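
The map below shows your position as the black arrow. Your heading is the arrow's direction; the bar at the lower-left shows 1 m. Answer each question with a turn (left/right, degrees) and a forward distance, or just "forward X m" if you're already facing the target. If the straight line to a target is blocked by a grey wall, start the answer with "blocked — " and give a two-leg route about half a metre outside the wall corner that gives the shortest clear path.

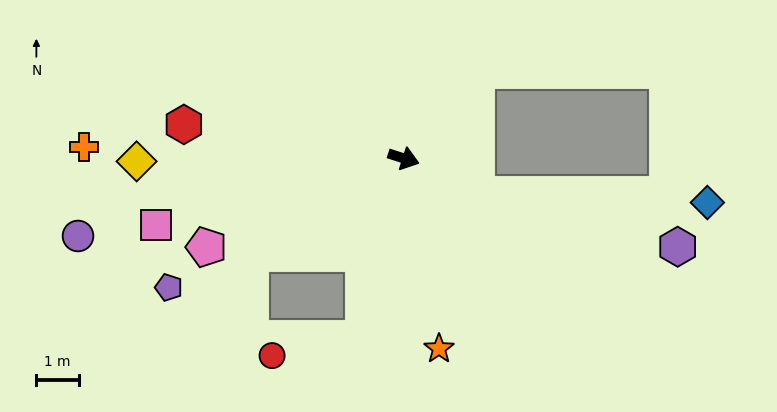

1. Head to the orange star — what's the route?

turn right 62°, forward 4.6 m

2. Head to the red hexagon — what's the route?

turn right 171°, forward 5.2 m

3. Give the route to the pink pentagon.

turn right 138°, forward 5.1 m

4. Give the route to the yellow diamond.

turn right 162°, forward 6.3 m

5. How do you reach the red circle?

blocked — turn right 85°, forward 4.3 m, then turn right 66°, forward 2.2 m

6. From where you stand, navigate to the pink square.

turn right 147°, forward 6.0 m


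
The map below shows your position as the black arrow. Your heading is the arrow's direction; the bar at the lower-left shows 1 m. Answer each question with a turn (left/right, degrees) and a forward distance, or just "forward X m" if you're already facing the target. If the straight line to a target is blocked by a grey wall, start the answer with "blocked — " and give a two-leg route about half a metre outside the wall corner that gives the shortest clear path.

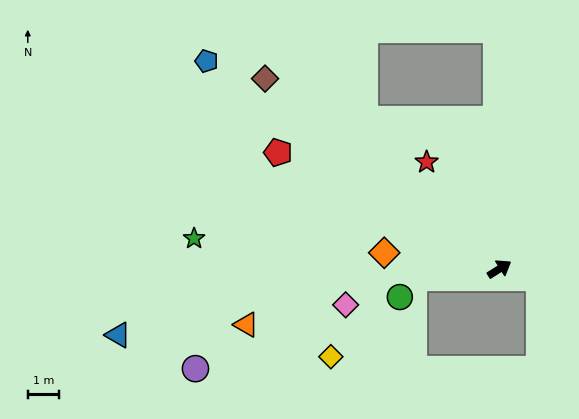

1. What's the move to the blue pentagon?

turn left 113°, forward 11.4 m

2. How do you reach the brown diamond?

turn left 109°, forward 9.6 m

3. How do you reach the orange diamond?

turn left 140°, forward 3.7 m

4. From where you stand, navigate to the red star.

turn left 92°, forward 4.1 m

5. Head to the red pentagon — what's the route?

turn left 120°, forward 8.0 m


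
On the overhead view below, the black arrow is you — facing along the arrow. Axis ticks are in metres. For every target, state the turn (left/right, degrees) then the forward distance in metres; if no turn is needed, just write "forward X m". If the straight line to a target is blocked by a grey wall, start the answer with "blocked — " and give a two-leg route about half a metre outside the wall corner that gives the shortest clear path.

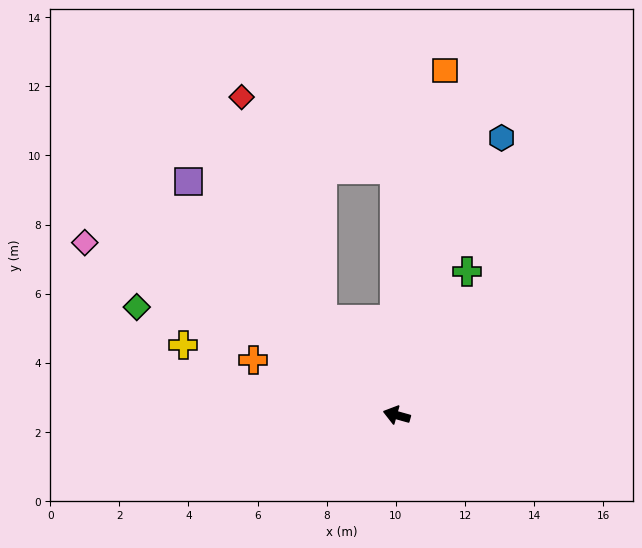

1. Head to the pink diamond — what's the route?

turn right 13°, forward 10.3 m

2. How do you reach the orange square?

turn right 82°, forward 10.1 m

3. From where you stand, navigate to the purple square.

turn right 33°, forward 9.1 m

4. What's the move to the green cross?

turn right 100°, forward 4.6 m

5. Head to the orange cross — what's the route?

turn right 5°, forward 4.4 m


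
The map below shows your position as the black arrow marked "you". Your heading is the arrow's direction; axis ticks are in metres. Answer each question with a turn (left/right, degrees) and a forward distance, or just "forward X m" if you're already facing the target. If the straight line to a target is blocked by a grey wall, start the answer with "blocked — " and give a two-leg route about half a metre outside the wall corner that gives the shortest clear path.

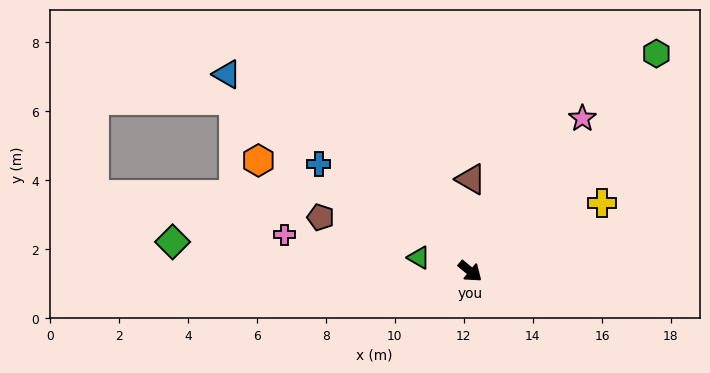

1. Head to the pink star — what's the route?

turn left 93°, forward 5.5 m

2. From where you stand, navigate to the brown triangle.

turn left 129°, forward 2.7 m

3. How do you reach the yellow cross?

turn left 67°, forward 4.3 m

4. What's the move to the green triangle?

turn right 155°, forward 1.5 m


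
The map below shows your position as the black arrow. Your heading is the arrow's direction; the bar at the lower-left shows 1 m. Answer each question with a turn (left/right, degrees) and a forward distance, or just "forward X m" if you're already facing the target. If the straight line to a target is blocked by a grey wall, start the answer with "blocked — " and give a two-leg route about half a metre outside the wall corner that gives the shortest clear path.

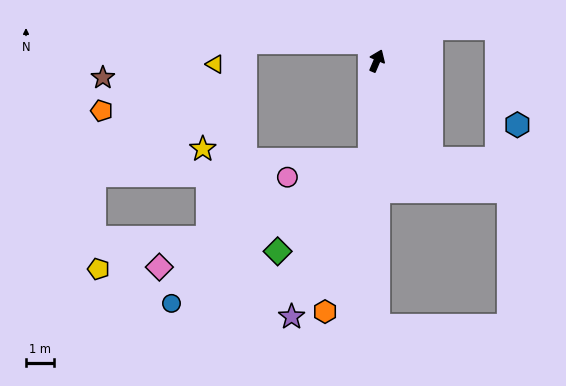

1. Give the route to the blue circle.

blocked — turn right 161°, forward 3.5 m, then turn right 50°, forward 8.7 m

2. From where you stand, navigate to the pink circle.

blocked — turn right 161°, forward 3.5 m, then turn right 74°, forward 3.0 m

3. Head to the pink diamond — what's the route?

blocked — turn right 161°, forward 3.5 m, then turn right 59°, forward 8.4 m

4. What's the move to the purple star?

blocked — turn right 161°, forward 3.5 m, then turn right 22°, forward 6.3 m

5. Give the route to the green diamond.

blocked — turn right 161°, forward 3.5 m, then turn right 41°, forward 4.6 m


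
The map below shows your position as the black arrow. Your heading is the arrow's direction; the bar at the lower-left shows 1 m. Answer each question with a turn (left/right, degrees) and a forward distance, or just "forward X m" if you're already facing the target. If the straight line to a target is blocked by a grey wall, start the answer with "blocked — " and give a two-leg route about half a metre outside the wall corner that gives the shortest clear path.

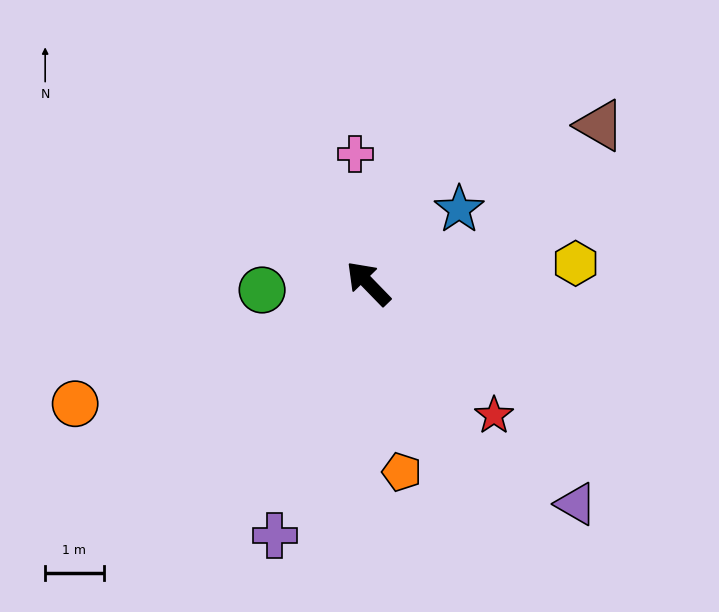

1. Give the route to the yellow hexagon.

turn right 129°, forward 3.6 m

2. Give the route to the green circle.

turn left 49°, forward 1.8 m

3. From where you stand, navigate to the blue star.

turn right 95°, forward 2.0 m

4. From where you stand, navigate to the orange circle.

turn left 68°, forward 5.4 m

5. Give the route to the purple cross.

turn left 116°, forward 4.6 m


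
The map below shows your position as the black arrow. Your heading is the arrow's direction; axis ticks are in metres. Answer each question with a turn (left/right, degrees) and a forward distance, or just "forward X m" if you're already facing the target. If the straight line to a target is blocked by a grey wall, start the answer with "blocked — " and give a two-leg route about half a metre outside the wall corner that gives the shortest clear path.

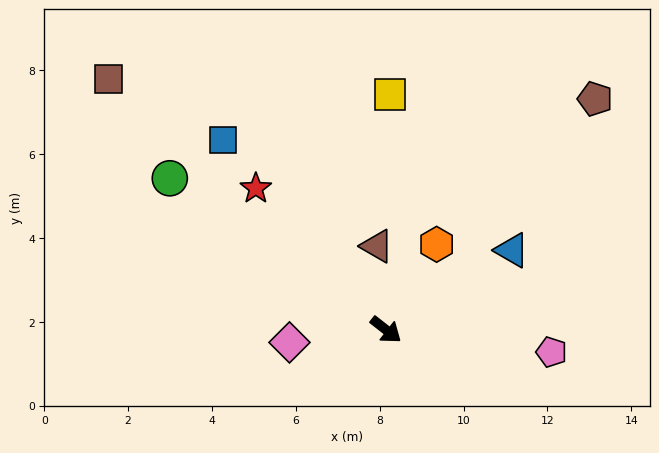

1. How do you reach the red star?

turn left 171°, forward 4.6 m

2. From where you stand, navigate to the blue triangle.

turn left 70°, forward 3.6 m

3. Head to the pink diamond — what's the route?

turn right 134°, forward 2.3 m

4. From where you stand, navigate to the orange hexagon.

turn left 97°, forward 2.4 m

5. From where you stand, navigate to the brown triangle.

turn left 134°, forward 2.0 m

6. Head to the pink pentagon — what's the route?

turn left 30°, forward 4.0 m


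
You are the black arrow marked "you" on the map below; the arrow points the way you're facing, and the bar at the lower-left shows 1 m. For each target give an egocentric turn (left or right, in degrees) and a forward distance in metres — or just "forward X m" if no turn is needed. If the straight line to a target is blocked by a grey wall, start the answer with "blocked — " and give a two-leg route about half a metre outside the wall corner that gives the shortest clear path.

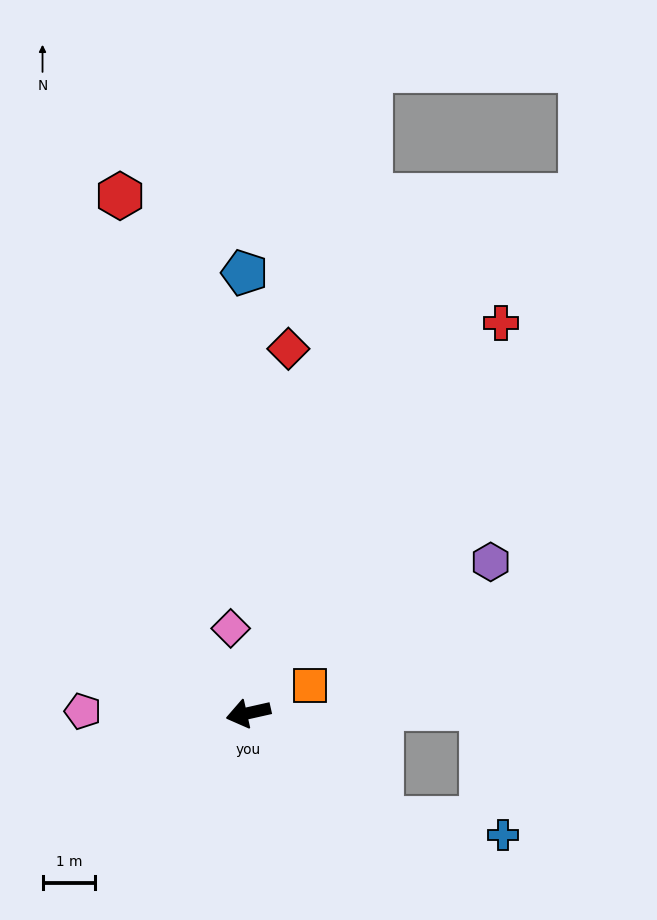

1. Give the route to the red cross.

turn right 136°, forward 8.8 m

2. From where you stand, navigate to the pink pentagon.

turn right 13°, forward 3.1 m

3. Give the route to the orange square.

turn right 169°, forward 1.3 m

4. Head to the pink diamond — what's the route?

turn right 91°, forward 1.6 m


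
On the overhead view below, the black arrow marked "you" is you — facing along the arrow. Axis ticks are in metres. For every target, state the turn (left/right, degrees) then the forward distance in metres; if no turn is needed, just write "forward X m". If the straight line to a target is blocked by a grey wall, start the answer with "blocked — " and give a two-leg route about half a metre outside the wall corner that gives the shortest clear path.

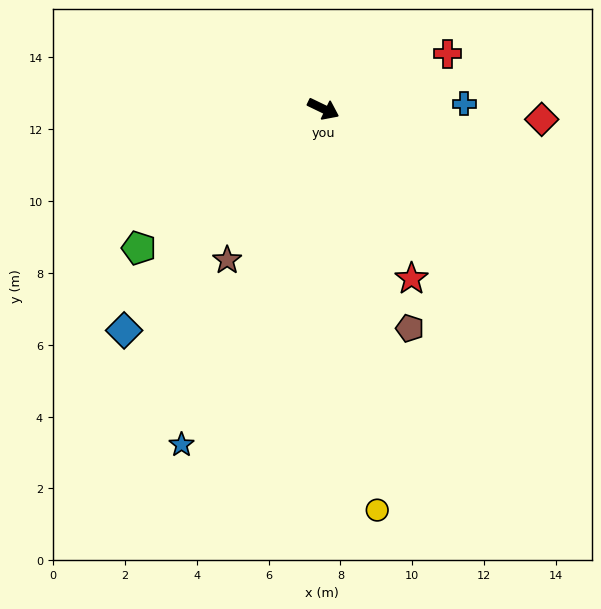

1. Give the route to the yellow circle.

turn right 57°, forward 11.3 m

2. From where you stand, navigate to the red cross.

turn left 50°, forward 3.8 m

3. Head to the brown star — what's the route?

turn right 97°, forward 5.0 m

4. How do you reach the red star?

turn right 37°, forward 5.3 m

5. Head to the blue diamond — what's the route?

turn right 106°, forward 8.3 m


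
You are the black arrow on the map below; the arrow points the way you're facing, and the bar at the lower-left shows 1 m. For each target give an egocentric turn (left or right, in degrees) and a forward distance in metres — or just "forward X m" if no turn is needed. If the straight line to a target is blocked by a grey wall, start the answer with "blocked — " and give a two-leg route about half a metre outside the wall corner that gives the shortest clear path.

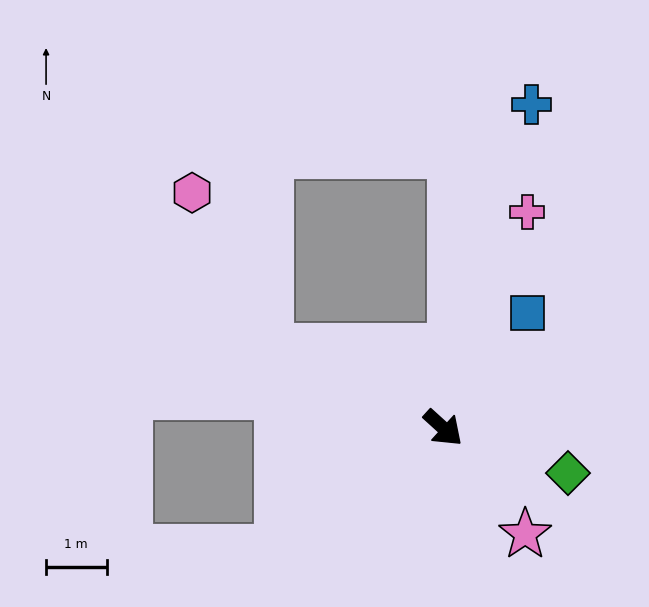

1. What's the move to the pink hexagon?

blocked — turn right 162°, forward 3.2 m, then turn right 40°, forward 2.9 m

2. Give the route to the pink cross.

turn left 111°, forward 3.8 m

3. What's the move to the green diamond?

turn left 22°, forward 2.2 m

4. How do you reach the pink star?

turn right 10°, forward 2.2 m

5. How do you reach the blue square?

turn left 96°, forward 2.4 m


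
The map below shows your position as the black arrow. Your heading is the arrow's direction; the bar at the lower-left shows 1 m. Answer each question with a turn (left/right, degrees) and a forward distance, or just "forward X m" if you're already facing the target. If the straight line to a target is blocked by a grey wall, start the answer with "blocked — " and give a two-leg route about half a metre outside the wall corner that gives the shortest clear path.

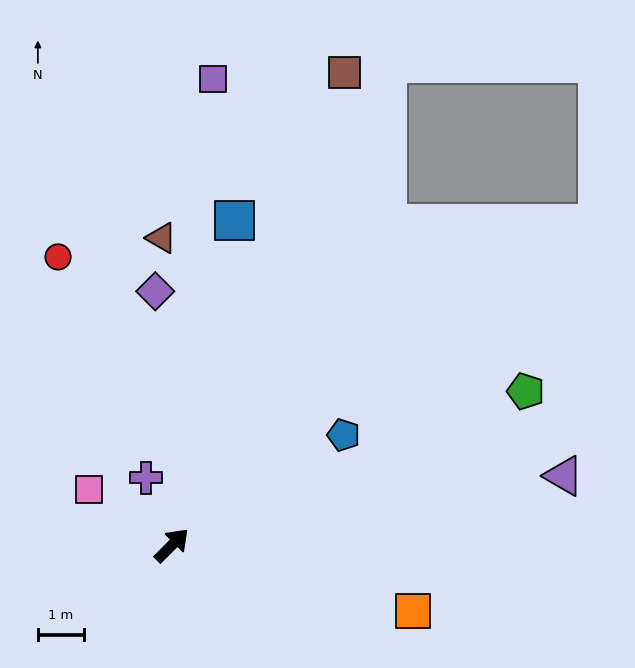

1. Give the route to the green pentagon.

turn right 21°, forward 8.4 m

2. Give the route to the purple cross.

turn left 66°, forward 1.6 m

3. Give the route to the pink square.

turn left 101°, forward 2.2 m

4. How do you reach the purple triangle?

turn right 35°, forward 8.7 m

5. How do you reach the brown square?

turn left 25°, forward 11.0 m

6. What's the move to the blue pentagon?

turn right 12°, forward 4.5 m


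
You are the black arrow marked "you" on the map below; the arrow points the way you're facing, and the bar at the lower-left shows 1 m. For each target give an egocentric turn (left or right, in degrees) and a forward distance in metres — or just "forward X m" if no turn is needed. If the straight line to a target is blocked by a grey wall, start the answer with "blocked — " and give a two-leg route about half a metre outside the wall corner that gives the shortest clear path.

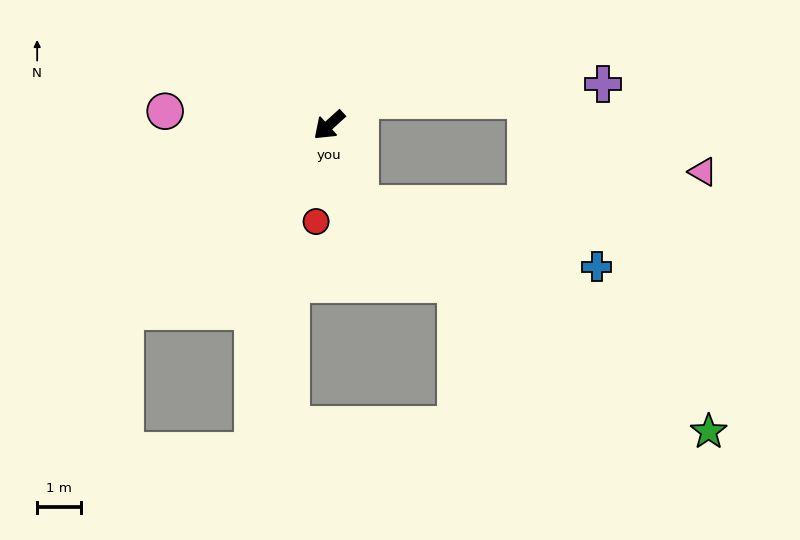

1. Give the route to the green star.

blocked — turn left 69°, forward 1.9 m, then turn left 36°, forward 9.4 m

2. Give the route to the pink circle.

turn right 47°, forward 3.7 m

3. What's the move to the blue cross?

blocked — turn left 69°, forward 1.9 m, then turn left 54°, forward 5.6 m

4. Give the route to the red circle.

turn left 40°, forward 2.2 m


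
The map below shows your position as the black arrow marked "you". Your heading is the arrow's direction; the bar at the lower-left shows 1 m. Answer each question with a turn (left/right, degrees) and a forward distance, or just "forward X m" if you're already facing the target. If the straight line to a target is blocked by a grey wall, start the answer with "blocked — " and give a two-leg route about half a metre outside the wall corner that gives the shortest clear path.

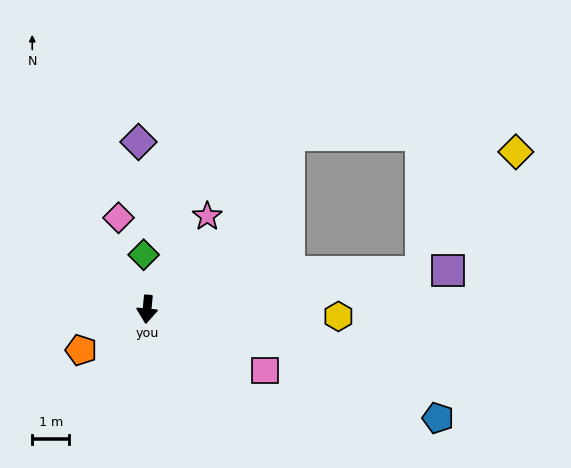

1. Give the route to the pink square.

turn left 68°, forward 3.6 m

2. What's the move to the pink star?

turn left 152°, forward 3.0 m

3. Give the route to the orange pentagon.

turn right 53°, forward 2.1 m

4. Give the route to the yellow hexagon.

turn left 93°, forward 5.2 m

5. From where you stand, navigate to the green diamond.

turn right 171°, forward 1.5 m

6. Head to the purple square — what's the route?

turn left 103°, forward 8.2 m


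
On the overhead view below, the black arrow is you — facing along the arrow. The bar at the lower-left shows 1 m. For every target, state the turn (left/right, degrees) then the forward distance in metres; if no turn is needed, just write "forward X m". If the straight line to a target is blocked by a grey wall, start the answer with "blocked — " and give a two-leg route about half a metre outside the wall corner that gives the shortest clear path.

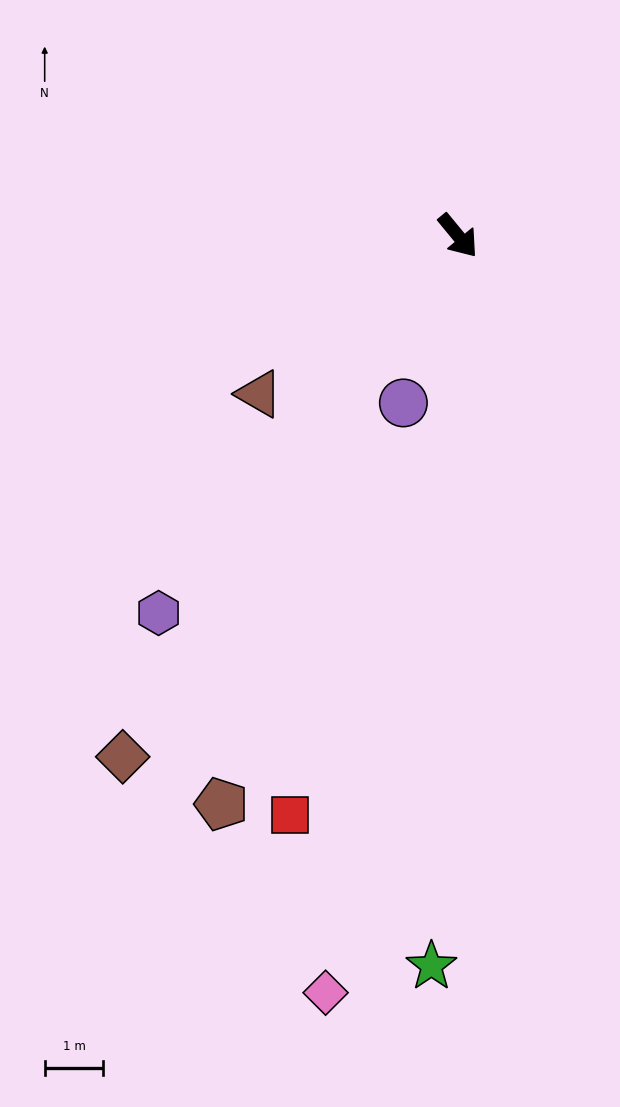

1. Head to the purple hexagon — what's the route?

turn right 78°, forward 8.2 m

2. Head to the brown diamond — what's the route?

turn right 72°, forward 10.6 m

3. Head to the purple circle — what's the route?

turn right 58°, forward 3.0 m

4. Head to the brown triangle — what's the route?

turn right 91°, forward 4.3 m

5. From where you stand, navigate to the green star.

turn right 42°, forward 12.5 m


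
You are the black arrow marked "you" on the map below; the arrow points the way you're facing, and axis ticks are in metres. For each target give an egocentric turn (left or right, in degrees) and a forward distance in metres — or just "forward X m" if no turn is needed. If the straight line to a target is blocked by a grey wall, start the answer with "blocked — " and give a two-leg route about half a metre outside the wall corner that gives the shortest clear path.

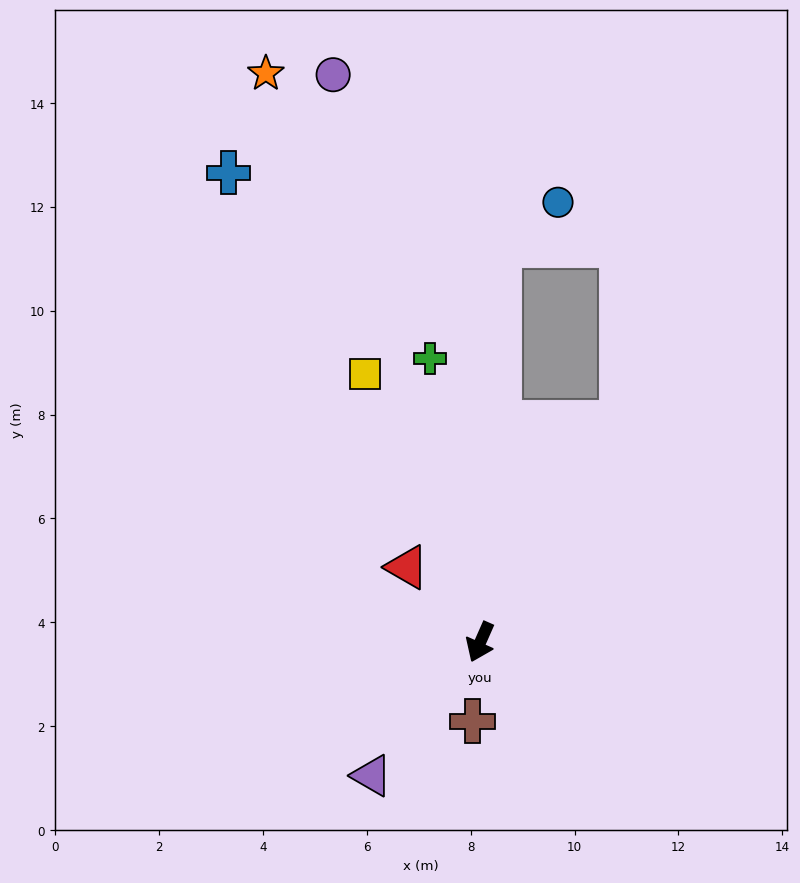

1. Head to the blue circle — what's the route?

blocked — turn right 159°, forward 7.6 m, then turn right 50°, forward 1.4 m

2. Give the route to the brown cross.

turn left 18°, forward 1.5 m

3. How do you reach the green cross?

turn right 146°, forward 5.5 m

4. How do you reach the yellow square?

turn right 133°, forward 5.6 m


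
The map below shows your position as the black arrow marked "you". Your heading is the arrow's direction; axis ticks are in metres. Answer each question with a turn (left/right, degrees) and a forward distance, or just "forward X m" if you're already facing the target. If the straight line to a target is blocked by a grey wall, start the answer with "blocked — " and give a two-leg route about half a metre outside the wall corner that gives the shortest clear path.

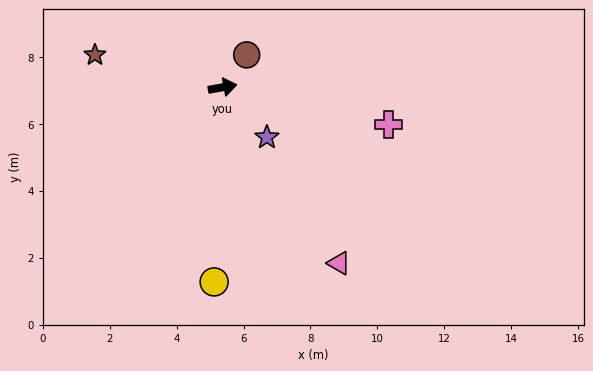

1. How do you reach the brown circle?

turn left 43°, forward 1.2 m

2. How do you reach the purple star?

turn right 59°, forward 2.0 m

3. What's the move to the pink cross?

turn right 23°, forward 5.1 m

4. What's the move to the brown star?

turn left 156°, forward 3.9 m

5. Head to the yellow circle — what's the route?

turn right 103°, forward 5.8 m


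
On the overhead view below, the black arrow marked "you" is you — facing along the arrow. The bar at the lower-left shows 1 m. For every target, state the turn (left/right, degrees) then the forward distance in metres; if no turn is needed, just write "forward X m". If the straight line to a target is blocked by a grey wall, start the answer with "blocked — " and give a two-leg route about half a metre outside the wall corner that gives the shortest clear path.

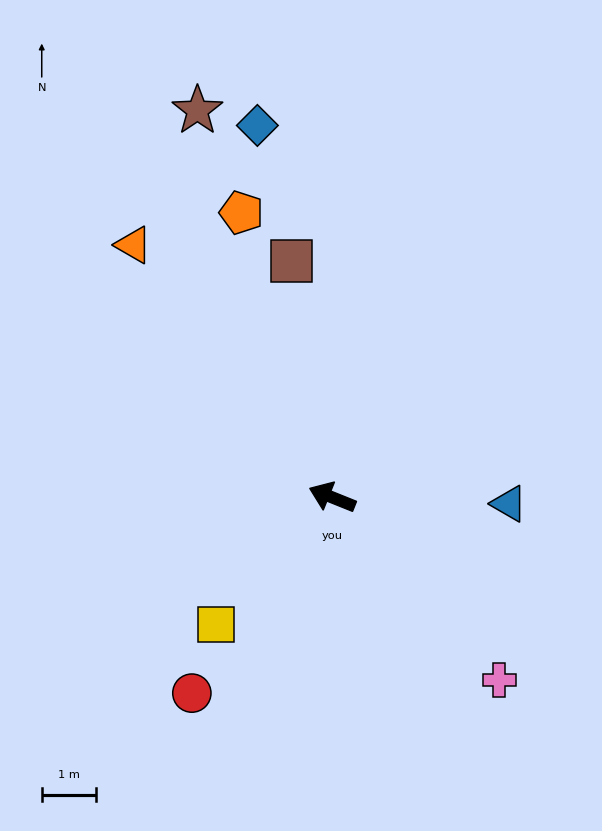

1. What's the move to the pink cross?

turn left 154°, forward 4.5 m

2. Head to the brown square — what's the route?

turn right 58°, forward 4.4 m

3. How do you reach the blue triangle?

turn right 160°, forward 3.2 m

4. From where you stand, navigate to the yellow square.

turn left 70°, forward 3.2 m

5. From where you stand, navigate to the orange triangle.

turn right 30°, forward 5.9 m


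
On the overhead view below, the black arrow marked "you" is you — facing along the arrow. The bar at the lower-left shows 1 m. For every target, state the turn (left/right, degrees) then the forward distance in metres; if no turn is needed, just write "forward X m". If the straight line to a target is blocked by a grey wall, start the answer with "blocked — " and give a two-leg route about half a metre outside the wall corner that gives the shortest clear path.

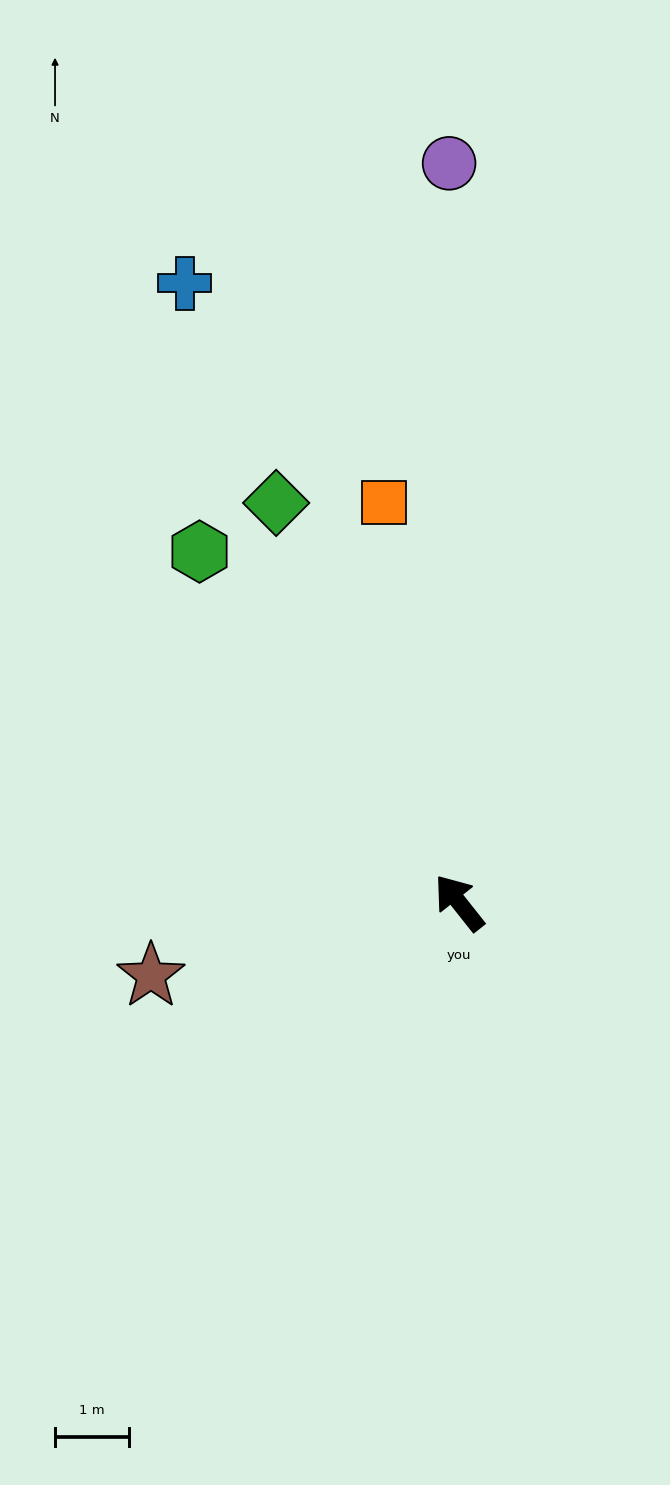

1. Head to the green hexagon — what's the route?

forward 5.9 m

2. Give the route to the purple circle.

turn right 38°, forward 10.0 m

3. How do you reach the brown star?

turn left 65°, forward 4.3 m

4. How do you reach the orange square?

turn right 28°, forward 5.5 m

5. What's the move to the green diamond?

turn right 14°, forward 5.9 m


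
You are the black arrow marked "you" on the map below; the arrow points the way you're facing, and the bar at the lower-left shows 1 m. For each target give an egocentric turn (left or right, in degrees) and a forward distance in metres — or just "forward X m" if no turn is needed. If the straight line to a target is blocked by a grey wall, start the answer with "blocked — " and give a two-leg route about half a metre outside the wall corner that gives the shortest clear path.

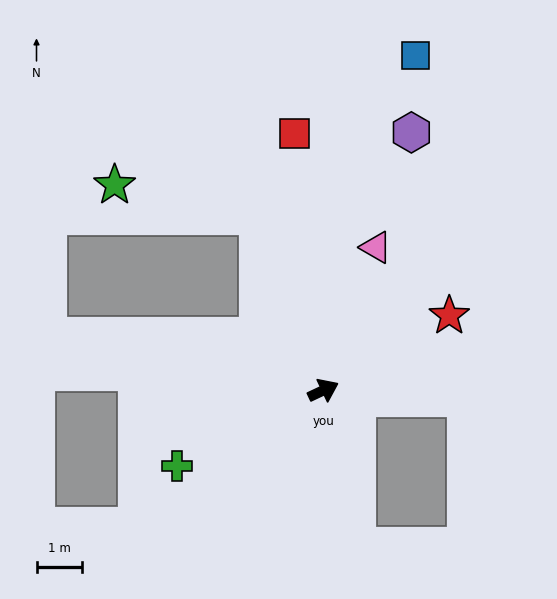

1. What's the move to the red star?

turn left 5°, forward 3.2 m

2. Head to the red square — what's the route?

turn left 71°, forward 5.7 m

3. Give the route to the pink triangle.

turn left 45°, forward 3.4 m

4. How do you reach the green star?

blocked — turn left 85°, forward 4.1 m, then turn left 58°, forward 3.3 m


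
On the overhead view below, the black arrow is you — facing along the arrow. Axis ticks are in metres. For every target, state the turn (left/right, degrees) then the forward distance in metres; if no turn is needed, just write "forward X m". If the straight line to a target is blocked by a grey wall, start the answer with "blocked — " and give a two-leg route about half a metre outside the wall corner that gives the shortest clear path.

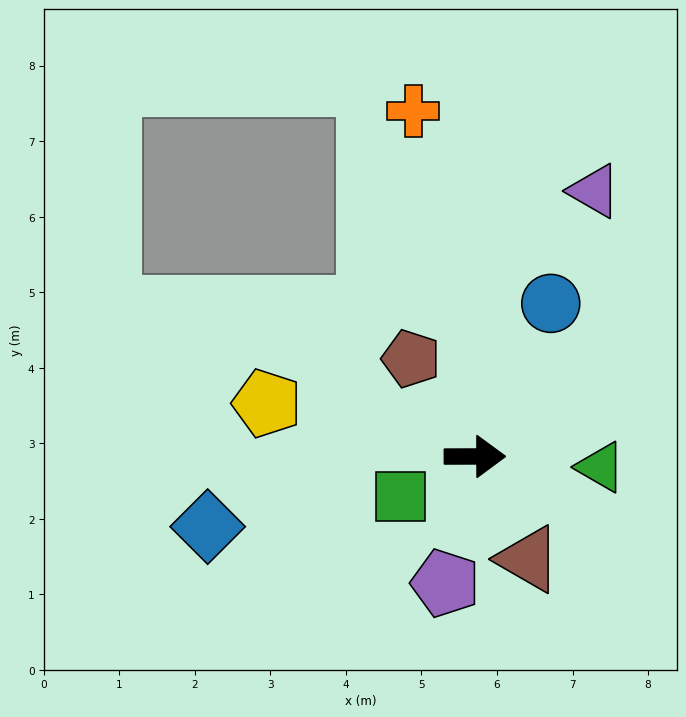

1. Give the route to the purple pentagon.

turn right 103°, forward 1.7 m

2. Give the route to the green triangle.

turn right 5°, forward 1.7 m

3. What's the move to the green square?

turn right 152°, forward 1.1 m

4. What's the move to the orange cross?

turn left 100°, forward 4.6 m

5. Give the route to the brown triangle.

turn right 63°, forward 1.5 m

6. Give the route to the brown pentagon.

turn left 123°, forward 1.5 m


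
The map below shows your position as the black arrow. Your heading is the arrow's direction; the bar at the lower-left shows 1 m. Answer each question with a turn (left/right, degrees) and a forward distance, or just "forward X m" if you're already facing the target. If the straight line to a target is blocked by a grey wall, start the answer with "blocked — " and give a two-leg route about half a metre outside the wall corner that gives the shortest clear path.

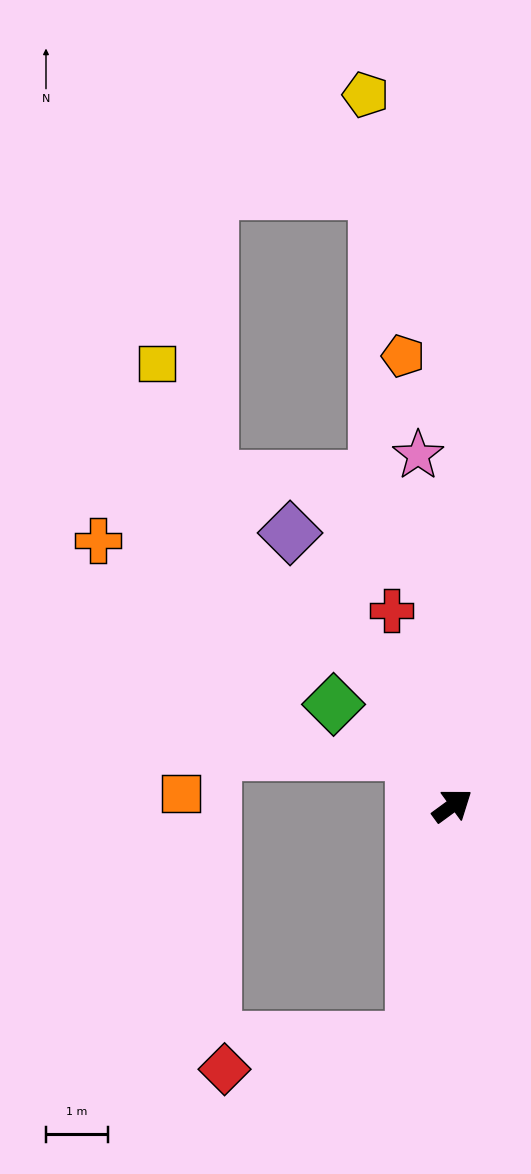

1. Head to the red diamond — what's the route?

blocked — turn right 136°, forward 3.8 m, then turn right 71°, forward 3.1 m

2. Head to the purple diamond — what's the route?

turn left 85°, forward 5.1 m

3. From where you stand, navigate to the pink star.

turn left 59°, forward 5.7 m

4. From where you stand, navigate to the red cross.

turn left 71°, forward 3.3 m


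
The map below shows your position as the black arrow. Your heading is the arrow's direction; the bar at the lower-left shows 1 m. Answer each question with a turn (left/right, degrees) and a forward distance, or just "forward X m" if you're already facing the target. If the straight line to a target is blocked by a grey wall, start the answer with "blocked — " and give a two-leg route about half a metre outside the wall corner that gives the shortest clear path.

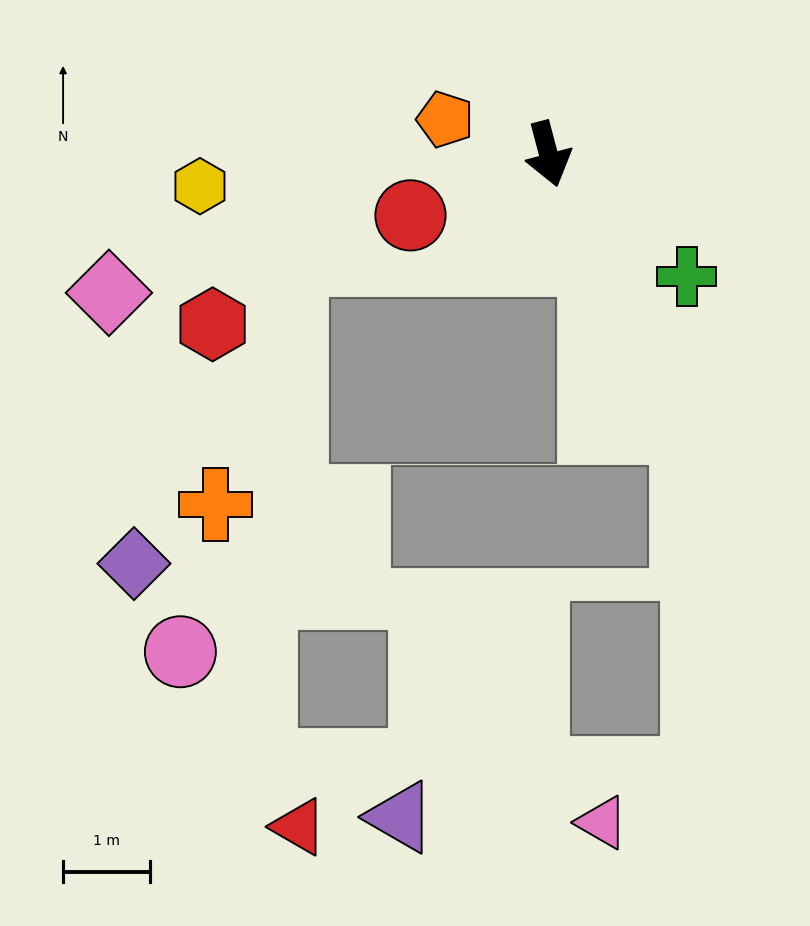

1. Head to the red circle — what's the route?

turn right 81°, forward 1.7 m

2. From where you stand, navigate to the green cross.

turn left 34°, forward 2.1 m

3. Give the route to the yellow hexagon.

turn right 100°, forward 4.0 m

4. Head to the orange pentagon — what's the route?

turn right 123°, forward 1.3 m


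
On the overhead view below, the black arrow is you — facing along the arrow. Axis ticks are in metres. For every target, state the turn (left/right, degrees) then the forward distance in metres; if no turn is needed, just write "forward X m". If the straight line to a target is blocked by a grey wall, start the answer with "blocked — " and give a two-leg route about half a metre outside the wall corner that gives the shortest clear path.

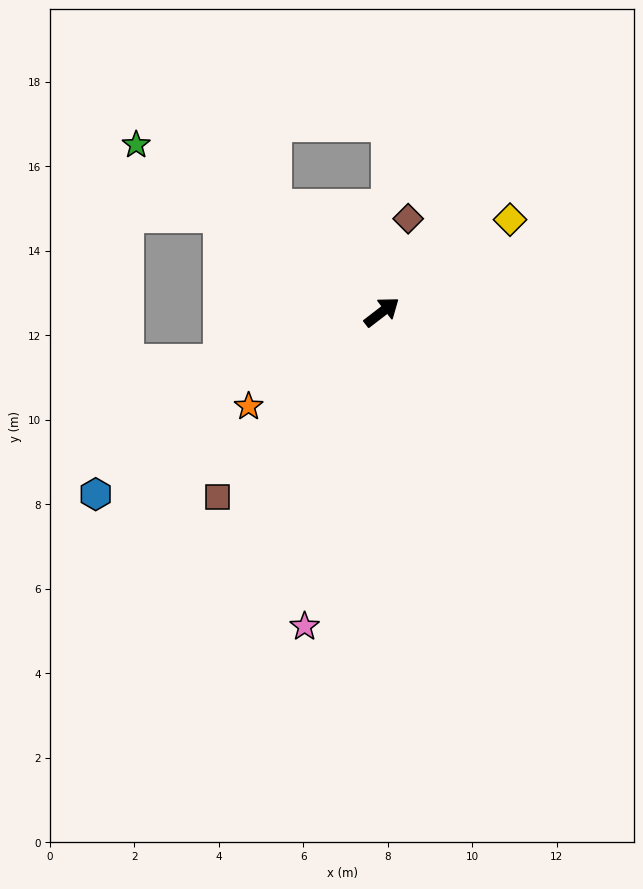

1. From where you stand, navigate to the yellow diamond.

forward 3.7 m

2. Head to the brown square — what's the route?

turn right 169°, forward 5.9 m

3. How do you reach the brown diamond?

turn left 37°, forward 2.3 m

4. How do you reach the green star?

turn left 108°, forward 7.0 m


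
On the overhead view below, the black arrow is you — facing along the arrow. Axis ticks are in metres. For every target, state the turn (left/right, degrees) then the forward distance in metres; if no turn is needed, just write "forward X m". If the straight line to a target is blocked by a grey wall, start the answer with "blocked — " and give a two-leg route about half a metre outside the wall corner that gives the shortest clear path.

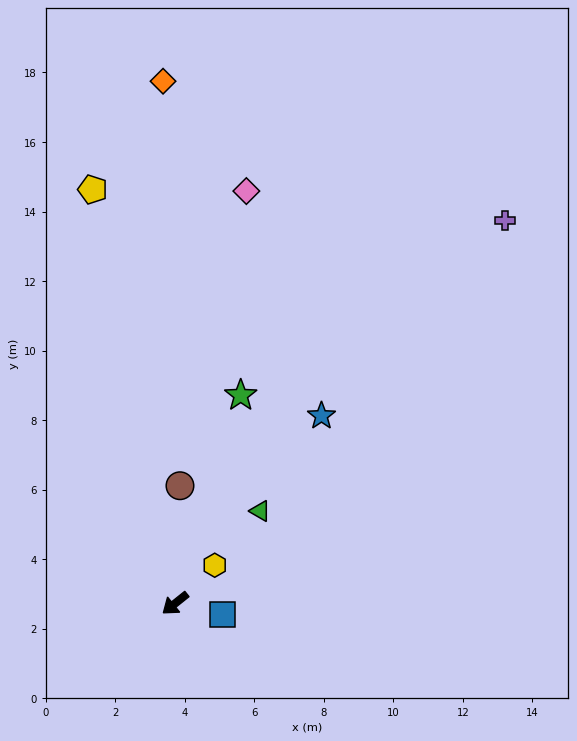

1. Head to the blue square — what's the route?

turn left 128°, forward 1.4 m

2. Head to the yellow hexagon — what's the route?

turn right 175°, forward 1.6 m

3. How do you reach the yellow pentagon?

turn right 117°, forward 12.1 m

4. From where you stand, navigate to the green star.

turn right 146°, forward 6.3 m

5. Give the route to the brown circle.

turn right 131°, forward 3.4 m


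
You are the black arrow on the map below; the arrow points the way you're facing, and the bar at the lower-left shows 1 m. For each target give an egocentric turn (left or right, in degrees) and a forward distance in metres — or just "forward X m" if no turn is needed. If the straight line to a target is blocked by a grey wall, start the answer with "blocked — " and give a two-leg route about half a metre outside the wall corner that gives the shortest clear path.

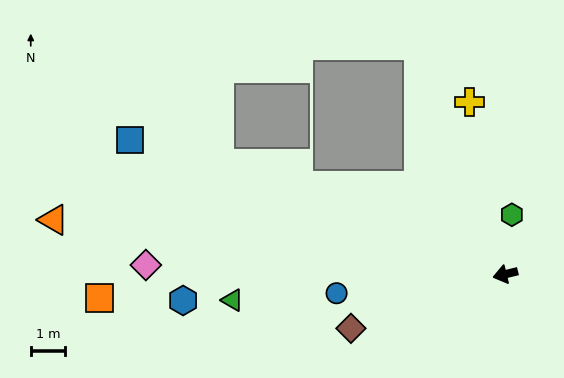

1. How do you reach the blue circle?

turn right 7°, forward 5.0 m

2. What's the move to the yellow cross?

turn right 92°, forward 5.1 m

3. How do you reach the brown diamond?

turn left 6°, forward 4.8 m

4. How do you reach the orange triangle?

turn right 21°, forward 13.3 m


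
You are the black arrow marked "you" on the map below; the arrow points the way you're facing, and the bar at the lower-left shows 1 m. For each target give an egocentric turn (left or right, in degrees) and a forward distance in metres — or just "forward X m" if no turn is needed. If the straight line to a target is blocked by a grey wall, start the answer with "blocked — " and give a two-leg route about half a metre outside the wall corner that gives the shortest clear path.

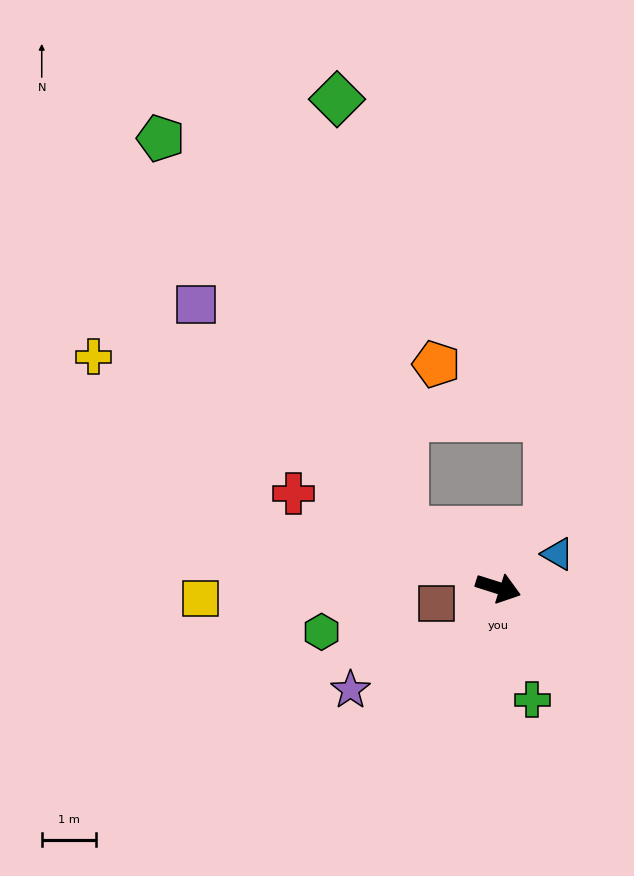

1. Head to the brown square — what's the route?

turn right 149°, forward 1.2 m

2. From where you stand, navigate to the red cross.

turn left 173°, forward 4.1 m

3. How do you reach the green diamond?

blocked — turn left 166°, forward 2.0 m, then turn right 49°, forward 8.0 m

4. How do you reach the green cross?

turn right 55°, forward 2.1 m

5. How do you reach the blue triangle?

turn left 47°, forward 1.3 m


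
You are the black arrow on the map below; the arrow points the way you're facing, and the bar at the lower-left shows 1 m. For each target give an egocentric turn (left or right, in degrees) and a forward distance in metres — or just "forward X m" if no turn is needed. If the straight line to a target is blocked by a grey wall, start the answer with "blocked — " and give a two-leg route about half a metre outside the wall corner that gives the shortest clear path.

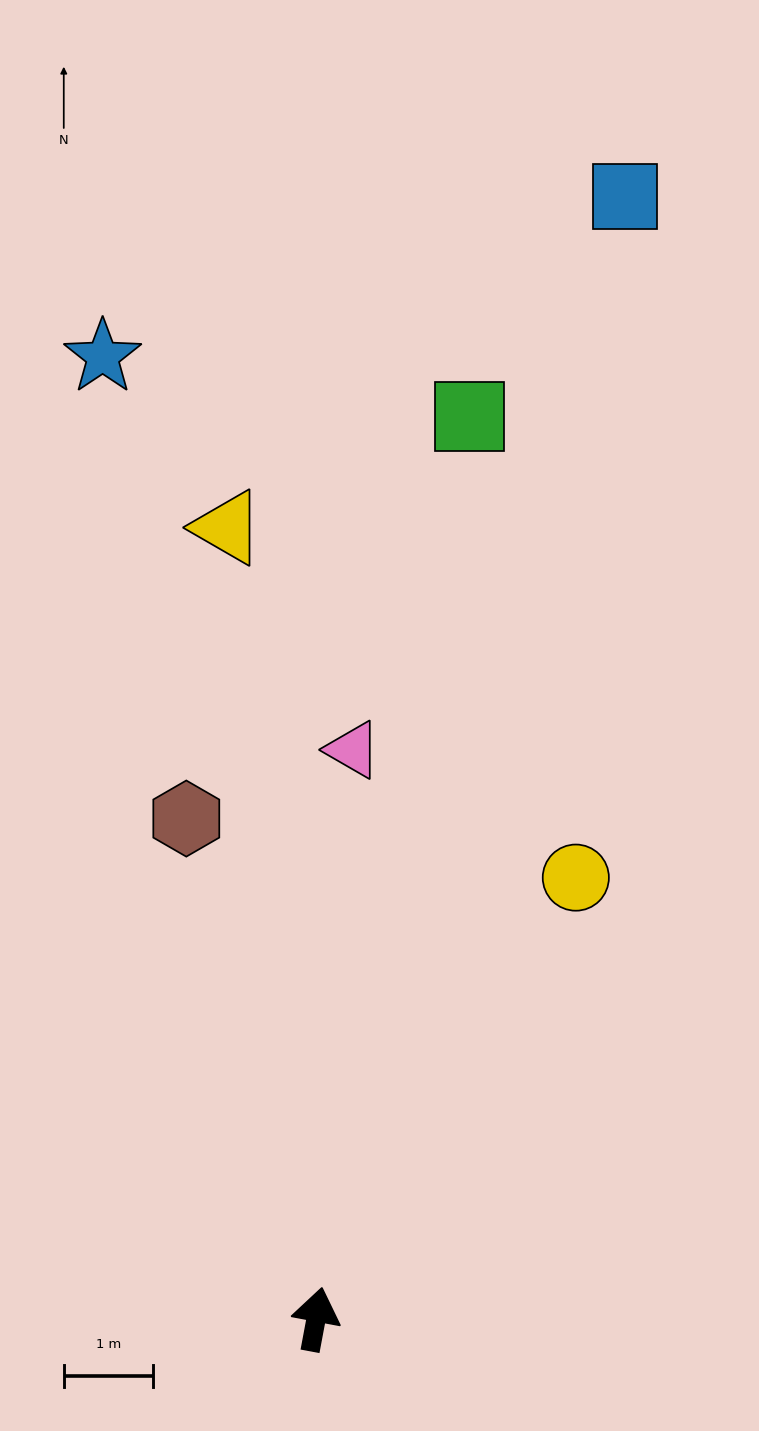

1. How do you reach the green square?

forward 10.3 m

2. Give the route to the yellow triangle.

turn left 17°, forward 9.0 m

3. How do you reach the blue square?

turn right 5°, forward 13.1 m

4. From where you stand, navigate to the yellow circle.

turn right 20°, forward 5.8 m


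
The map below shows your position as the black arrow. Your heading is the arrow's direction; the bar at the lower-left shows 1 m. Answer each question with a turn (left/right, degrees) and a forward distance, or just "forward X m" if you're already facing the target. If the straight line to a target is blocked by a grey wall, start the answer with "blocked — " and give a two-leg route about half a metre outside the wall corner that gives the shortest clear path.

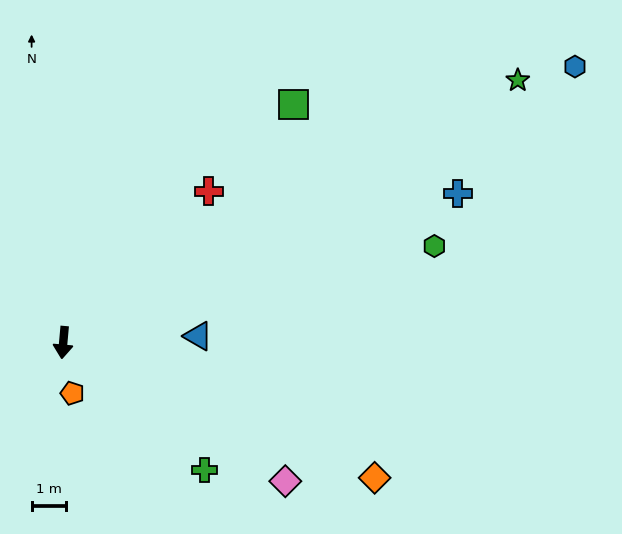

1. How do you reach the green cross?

turn left 53°, forward 5.5 m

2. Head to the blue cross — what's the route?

turn left 116°, forward 12.1 m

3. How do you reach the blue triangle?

turn left 98°, forward 3.9 m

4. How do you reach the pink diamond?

turn left 63°, forward 7.5 m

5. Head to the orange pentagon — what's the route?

turn left 15°, forward 1.5 m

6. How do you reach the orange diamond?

turn left 72°, forward 9.7 m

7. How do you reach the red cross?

turn left 141°, forward 6.0 m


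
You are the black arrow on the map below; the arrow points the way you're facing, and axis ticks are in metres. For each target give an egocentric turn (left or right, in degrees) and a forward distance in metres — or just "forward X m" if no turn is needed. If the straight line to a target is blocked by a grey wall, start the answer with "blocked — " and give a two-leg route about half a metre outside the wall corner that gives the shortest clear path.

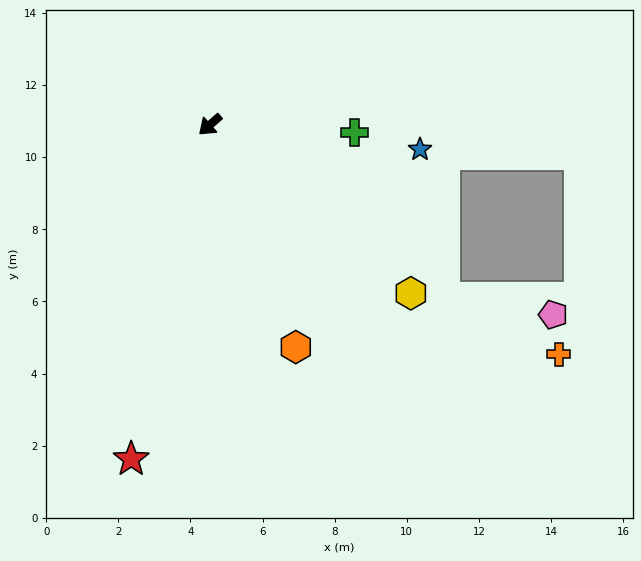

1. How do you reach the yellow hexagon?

turn left 99°, forward 7.3 m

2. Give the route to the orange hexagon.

turn left 70°, forward 6.6 m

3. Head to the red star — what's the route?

turn left 36°, forward 9.5 m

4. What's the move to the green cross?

turn left 136°, forward 4.0 m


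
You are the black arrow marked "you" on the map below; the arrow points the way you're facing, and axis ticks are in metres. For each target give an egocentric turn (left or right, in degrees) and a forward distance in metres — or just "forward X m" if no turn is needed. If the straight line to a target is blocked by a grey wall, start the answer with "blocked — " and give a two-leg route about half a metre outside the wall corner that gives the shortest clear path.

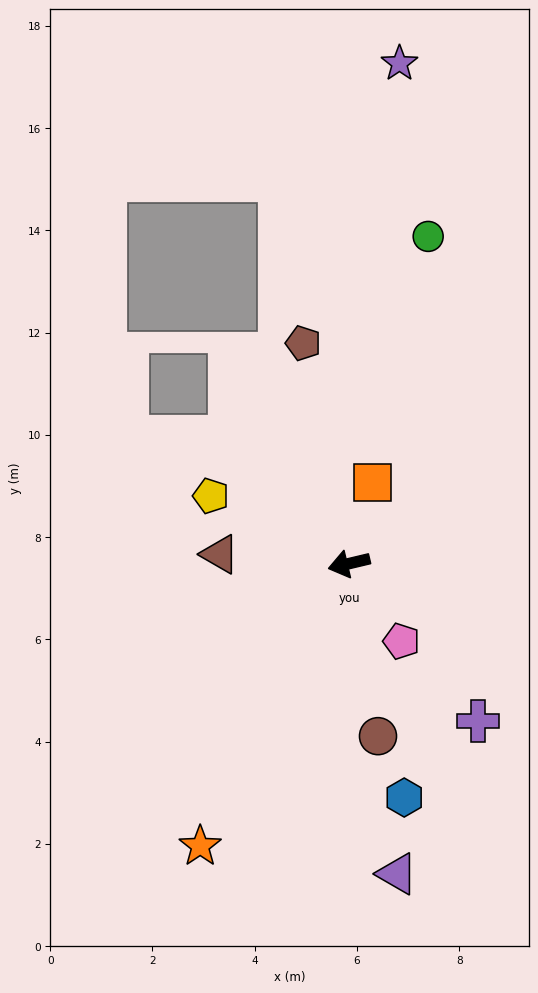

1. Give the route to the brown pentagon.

turn right 92°, forward 4.4 m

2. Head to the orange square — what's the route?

turn right 120°, forward 1.7 m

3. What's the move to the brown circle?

turn left 86°, forward 3.4 m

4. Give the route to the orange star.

turn left 49°, forward 6.2 m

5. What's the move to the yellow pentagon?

turn right 39°, forward 3.0 m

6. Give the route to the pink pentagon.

turn left 111°, forward 1.8 m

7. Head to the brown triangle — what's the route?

turn right 18°, forward 2.5 m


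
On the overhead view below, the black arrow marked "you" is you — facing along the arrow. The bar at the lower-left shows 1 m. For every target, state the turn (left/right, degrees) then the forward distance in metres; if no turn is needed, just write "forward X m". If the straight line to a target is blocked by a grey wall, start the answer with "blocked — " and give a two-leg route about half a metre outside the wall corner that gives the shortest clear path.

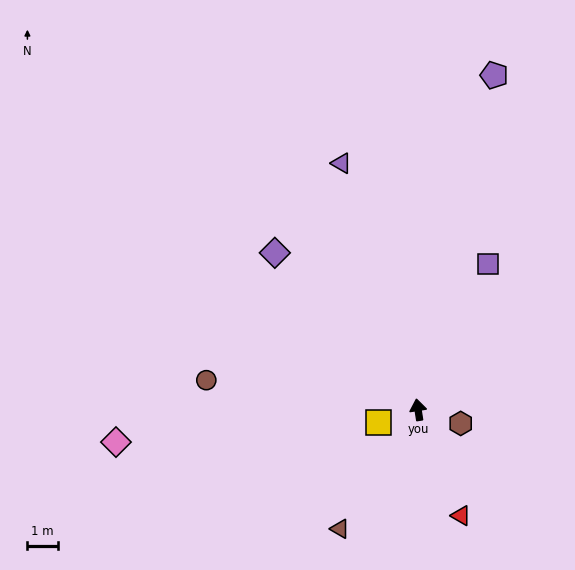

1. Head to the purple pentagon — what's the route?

turn right 22°, forward 11.3 m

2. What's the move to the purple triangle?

turn left 8°, forward 8.5 m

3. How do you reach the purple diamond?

turn left 34°, forward 7.0 m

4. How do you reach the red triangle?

turn right 167°, forward 3.8 m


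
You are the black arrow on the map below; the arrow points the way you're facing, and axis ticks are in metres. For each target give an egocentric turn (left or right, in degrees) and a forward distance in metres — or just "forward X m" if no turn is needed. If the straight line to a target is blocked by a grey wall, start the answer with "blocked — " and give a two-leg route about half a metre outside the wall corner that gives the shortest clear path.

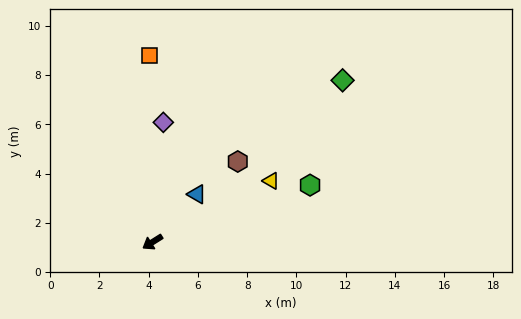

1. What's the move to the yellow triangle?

turn left 175°, forward 5.4 m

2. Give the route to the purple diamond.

turn right 127°, forward 4.9 m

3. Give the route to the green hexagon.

turn left 168°, forward 6.8 m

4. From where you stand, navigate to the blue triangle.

turn right 165°, forward 2.6 m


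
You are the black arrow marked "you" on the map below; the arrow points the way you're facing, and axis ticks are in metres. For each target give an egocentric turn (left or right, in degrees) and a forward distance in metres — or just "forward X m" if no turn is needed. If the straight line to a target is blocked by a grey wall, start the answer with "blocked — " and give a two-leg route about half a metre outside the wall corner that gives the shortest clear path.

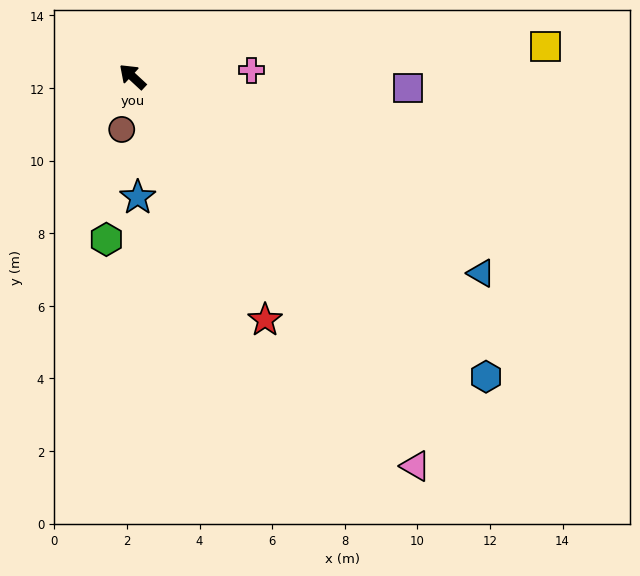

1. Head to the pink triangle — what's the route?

turn left 169°, forward 13.3 m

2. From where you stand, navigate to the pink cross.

turn right 134°, forward 3.3 m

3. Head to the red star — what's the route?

turn left 161°, forward 7.6 m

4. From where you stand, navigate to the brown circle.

turn left 121°, forward 1.5 m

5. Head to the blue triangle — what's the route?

turn right 167°, forward 11.0 m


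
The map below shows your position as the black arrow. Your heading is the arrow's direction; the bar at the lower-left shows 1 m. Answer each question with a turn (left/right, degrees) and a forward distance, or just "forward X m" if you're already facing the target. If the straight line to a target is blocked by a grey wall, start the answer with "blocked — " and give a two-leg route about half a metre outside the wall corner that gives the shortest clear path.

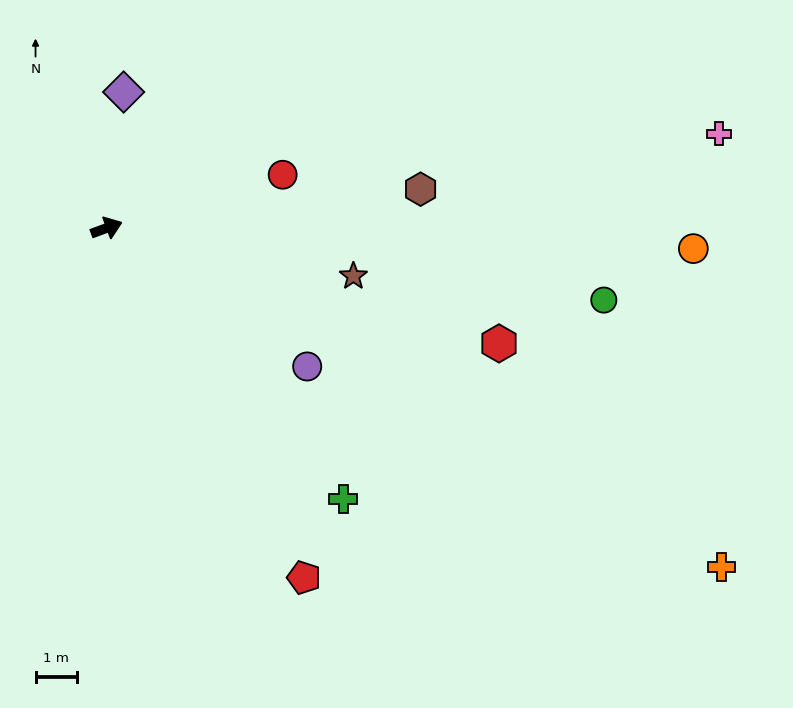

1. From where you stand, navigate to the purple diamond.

turn left 63°, forward 3.3 m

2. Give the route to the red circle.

turn right 3°, forward 4.5 m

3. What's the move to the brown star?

turn right 31°, forward 6.1 m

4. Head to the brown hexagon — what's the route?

turn right 13°, forward 7.7 m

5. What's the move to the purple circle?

turn right 55°, forward 5.9 m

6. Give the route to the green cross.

turn right 69°, forward 8.7 m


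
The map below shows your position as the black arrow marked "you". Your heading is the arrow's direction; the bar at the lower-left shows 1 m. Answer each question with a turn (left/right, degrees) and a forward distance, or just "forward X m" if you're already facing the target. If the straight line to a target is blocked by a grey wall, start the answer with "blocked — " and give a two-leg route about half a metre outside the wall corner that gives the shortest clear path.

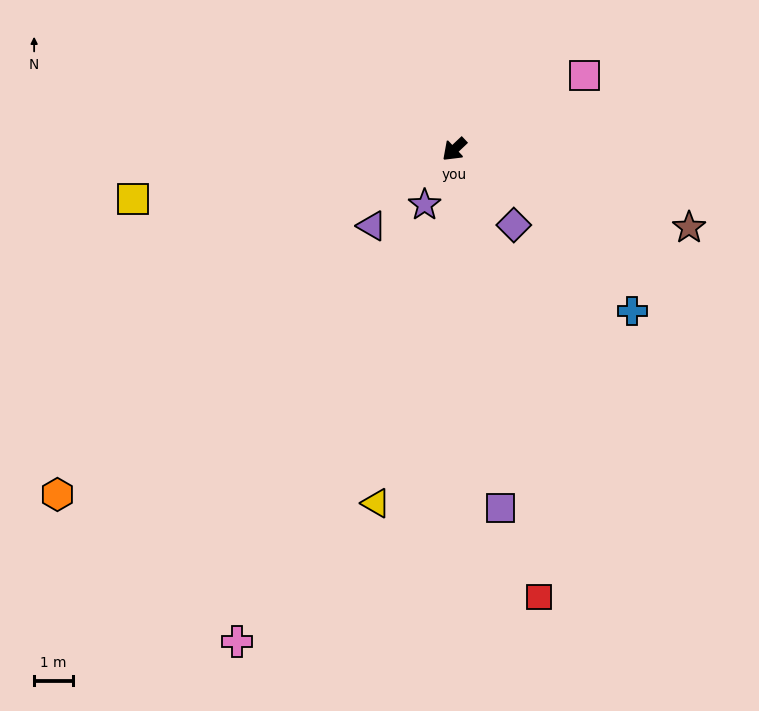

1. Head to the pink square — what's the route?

turn left 166°, forward 3.9 m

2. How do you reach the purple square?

turn left 54°, forward 9.3 m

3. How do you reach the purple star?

turn left 18°, forward 1.6 m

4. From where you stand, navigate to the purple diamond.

turn left 85°, forward 2.5 m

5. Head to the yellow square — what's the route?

turn right 35°, forward 8.4 m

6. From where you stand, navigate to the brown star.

turn left 118°, forward 6.4 m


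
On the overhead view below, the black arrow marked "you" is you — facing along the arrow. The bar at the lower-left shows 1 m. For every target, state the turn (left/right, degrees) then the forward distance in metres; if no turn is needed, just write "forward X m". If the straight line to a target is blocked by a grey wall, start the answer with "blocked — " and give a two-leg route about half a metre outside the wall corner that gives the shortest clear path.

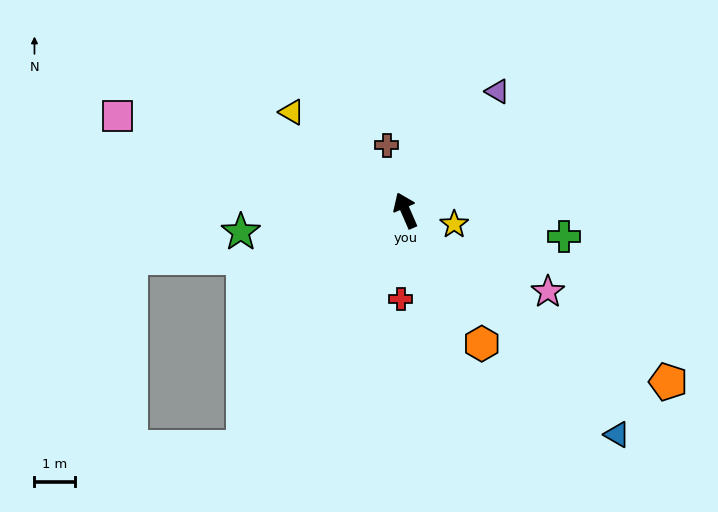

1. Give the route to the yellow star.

turn right 129°, forward 1.3 m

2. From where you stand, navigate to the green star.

turn left 74°, forward 4.1 m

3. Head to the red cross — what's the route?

turn left 154°, forward 2.2 m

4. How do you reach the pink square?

turn left 48°, forward 7.6 m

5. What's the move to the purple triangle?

turn right 61°, forward 3.8 m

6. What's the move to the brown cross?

turn right 8°, forward 1.7 m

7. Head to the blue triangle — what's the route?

turn right 160°, forward 7.7 m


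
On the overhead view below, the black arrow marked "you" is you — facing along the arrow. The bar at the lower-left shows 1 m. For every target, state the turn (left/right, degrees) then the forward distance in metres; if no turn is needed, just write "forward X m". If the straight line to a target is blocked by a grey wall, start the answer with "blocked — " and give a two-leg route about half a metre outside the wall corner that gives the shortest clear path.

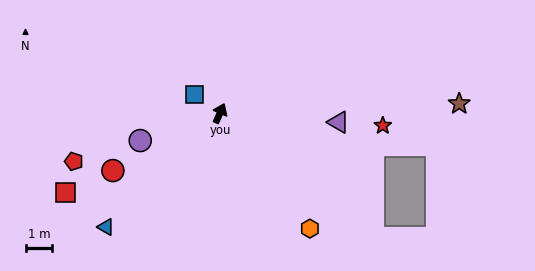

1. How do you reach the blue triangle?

turn left 159°, forward 6.0 m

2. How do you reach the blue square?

turn left 77°, forward 1.2 m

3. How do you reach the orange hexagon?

turn right 118°, forward 5.4 m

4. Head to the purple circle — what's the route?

turn left 133°, forward 3.1 m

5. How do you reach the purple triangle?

turn right 71°, forward 4.4 m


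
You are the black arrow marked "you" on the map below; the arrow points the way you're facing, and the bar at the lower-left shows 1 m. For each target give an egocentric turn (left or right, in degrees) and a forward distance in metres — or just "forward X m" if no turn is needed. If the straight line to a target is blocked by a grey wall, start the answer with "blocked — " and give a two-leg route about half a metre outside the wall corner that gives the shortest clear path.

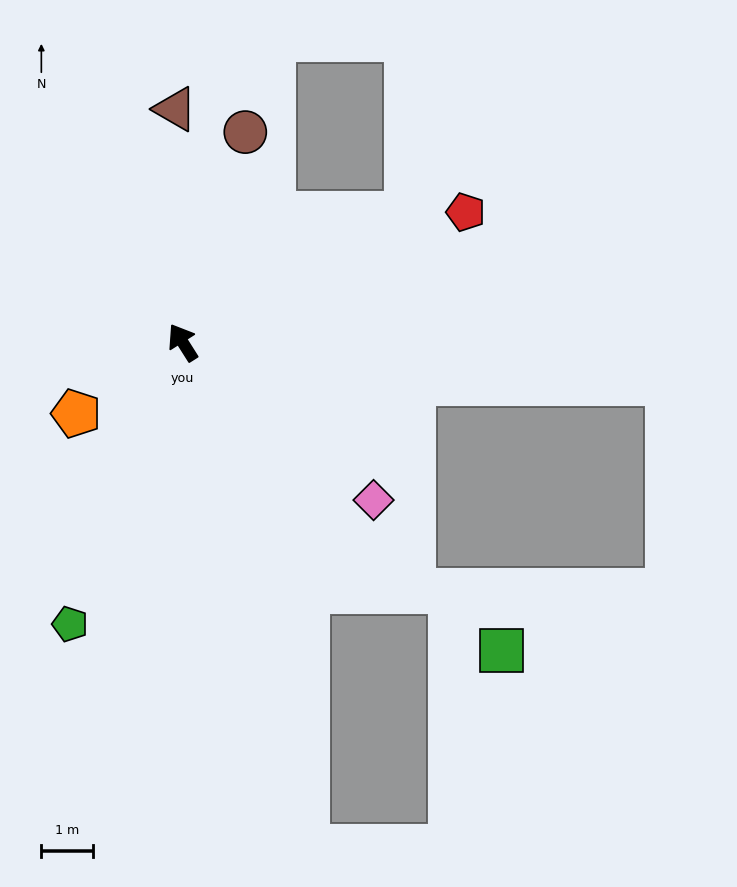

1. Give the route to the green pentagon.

turn left 126°, forward 5.8 m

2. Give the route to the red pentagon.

turn right 98°, forward 6.0 m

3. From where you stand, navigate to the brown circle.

turn right 49°, forward 4.2 m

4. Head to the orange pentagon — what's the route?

turn left 91°, forward 2.5 m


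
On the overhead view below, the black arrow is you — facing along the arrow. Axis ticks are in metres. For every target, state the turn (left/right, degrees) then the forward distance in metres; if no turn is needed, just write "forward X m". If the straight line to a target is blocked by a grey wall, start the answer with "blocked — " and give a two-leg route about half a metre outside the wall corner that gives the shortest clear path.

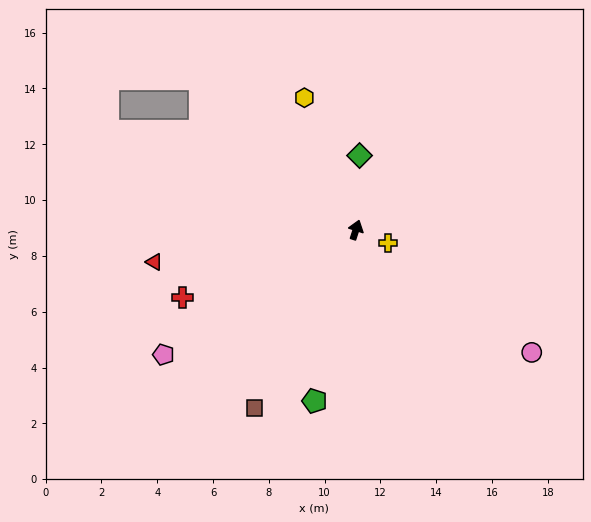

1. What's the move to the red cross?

turn left 129°, forward 6.7 m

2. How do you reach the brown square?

turn left 168°, forward 7.4 m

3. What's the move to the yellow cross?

turn right 94°, forward 1.2 m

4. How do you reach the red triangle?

turn left 117°, forward 7.3 m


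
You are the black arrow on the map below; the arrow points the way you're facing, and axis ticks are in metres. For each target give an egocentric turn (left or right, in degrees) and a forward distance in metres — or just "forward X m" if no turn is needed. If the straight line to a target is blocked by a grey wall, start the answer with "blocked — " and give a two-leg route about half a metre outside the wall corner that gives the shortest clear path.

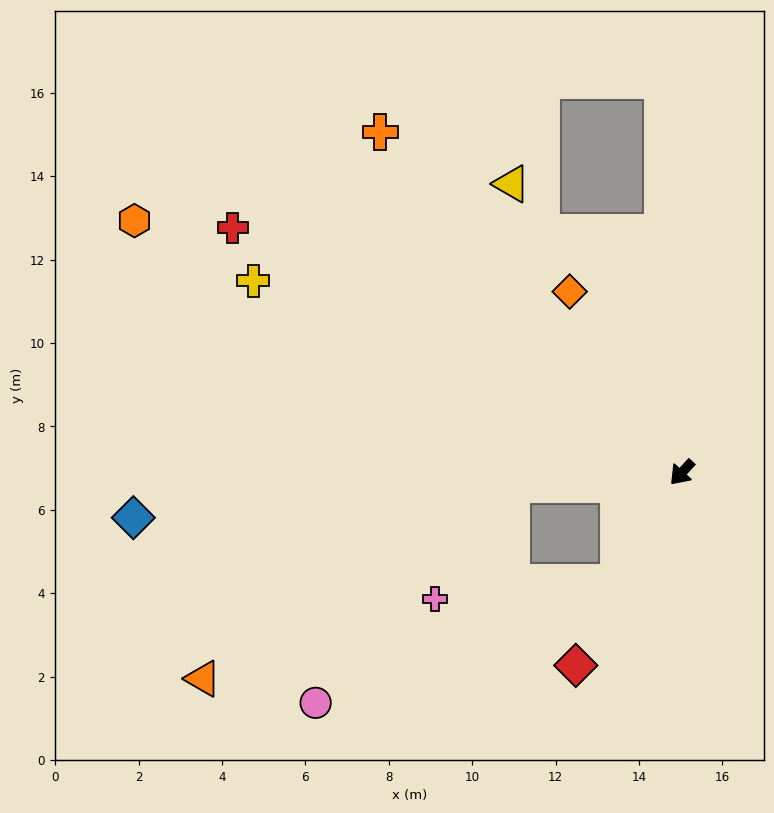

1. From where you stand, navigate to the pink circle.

blocked — turn left 12°, forward 3.0 m, then turn right 38°, forward 7.8 m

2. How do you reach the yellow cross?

turn right 71°, forward 11.3 m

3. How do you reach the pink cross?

blocked — turn right 43°, forward 4.1 m, then turn left 51°, forward 3.3 m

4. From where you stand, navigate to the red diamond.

turn left 14°, forward 5.3 m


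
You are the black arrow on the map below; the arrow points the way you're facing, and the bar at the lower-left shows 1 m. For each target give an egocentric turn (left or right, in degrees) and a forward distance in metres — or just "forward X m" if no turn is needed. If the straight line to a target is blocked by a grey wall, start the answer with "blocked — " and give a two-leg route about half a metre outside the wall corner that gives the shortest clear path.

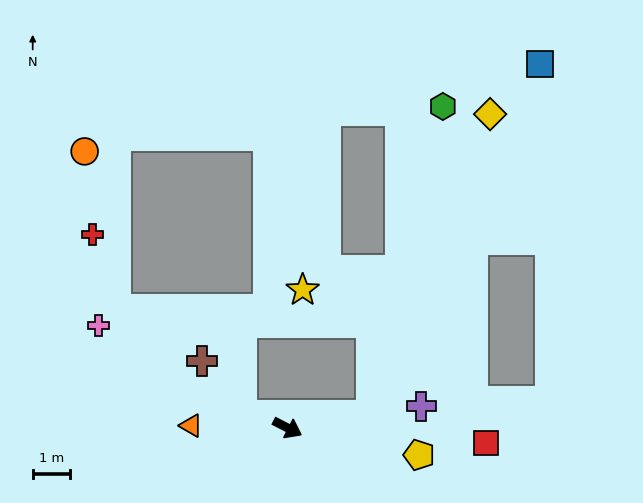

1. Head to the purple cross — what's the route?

turn left 36°, forward 3.6 m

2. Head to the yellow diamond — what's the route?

blocked — turn left 35°, forward 2.3 m, then turn left 61°, forward 8.7 m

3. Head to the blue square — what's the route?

blocked — turn left 35°, forward 2.3 m, then turn left 57°, forward 10.5 m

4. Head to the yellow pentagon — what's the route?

turn left 16°, forward 3.6 m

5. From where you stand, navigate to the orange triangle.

turn right 154°, forward 2.6 m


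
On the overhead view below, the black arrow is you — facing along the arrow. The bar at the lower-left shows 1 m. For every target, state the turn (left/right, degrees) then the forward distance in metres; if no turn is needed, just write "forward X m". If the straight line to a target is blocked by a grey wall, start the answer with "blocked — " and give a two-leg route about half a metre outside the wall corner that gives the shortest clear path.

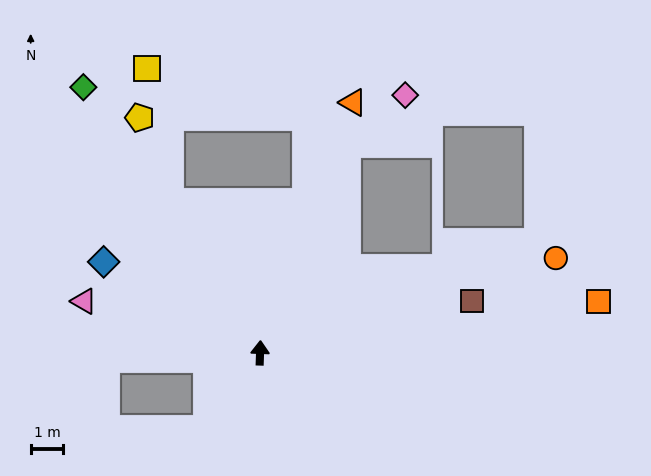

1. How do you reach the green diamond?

turn left 36°, forward 9.8 m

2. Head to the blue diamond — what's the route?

turn left 62°, forward 5.5 m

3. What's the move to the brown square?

turn right 74°, forward 6.7 m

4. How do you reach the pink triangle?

turn left 76°, forward 5.6 m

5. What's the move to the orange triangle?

turn right 18°, forward 8.2 m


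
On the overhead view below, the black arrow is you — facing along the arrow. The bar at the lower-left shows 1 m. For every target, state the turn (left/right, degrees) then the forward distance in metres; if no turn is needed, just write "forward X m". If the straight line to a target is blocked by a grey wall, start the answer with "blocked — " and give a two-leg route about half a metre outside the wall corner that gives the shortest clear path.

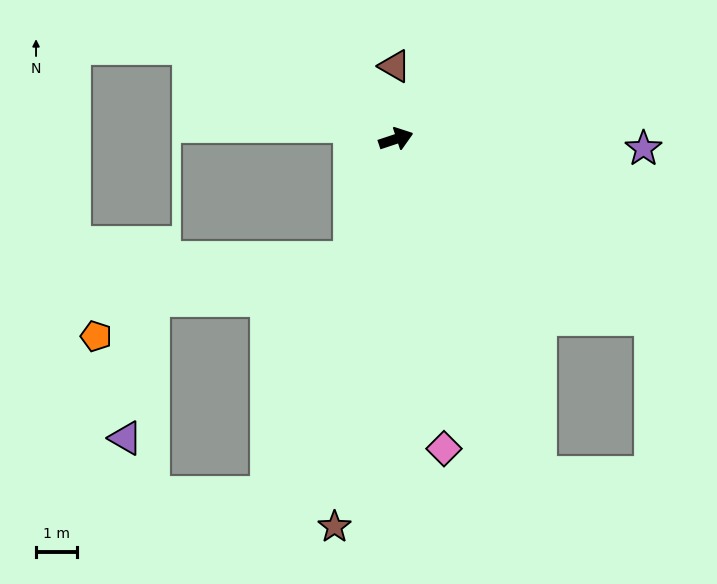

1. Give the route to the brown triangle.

turn left 73°, forward 1.8 m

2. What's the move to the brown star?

turn right 117°, forward 9.5 m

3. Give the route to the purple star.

turn right 21°, forward 6.0 m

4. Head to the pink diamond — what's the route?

turn right 100°, forward 7.6 m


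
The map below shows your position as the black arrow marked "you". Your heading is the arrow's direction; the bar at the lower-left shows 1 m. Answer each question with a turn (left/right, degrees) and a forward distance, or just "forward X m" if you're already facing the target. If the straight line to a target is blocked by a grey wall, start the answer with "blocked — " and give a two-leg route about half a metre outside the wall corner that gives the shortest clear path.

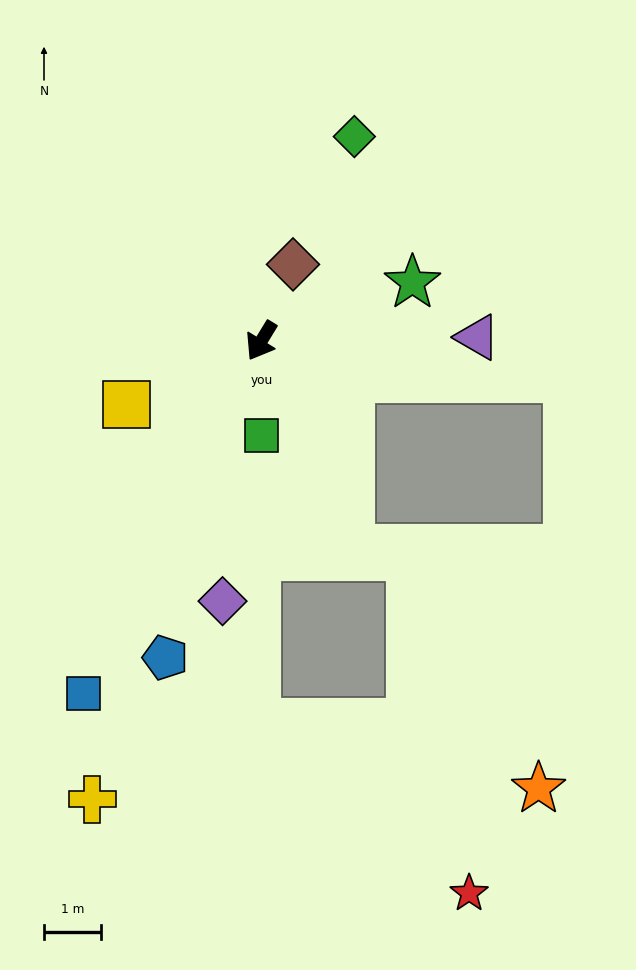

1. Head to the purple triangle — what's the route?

turn left 122°, forward 3.8 m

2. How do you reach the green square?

turn left 31°, forward 1.7 m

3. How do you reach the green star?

turn left 143°, forward 2.8 m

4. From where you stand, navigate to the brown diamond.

turn right 171°, forward 1.4 m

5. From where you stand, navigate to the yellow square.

turn right 33°, forward 2.6 m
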